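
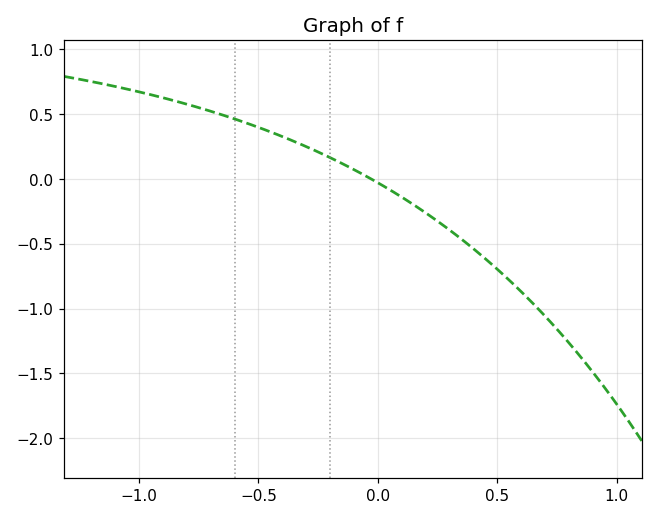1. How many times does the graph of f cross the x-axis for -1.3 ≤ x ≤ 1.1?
1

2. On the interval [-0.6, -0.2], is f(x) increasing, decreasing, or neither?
decreasing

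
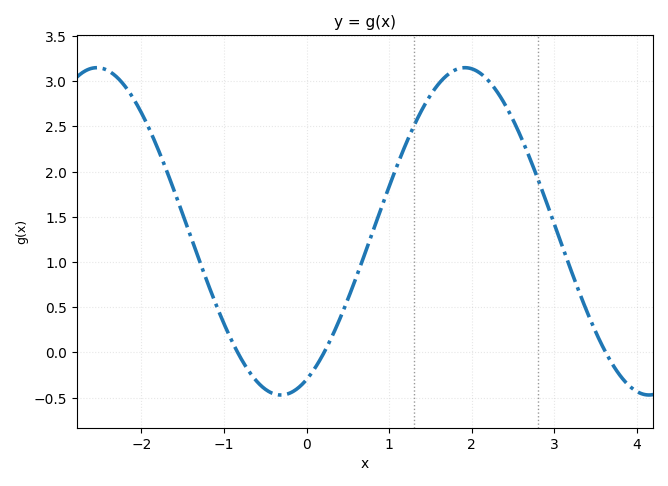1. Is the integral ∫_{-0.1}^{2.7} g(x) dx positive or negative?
positive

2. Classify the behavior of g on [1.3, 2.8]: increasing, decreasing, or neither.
neither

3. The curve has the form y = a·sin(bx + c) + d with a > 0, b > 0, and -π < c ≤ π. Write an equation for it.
y = 1.81sin(1.41x - 1.13) + 1.34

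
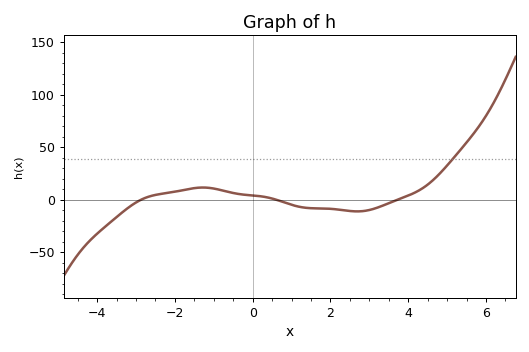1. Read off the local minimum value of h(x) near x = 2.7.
-11.1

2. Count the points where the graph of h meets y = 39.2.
1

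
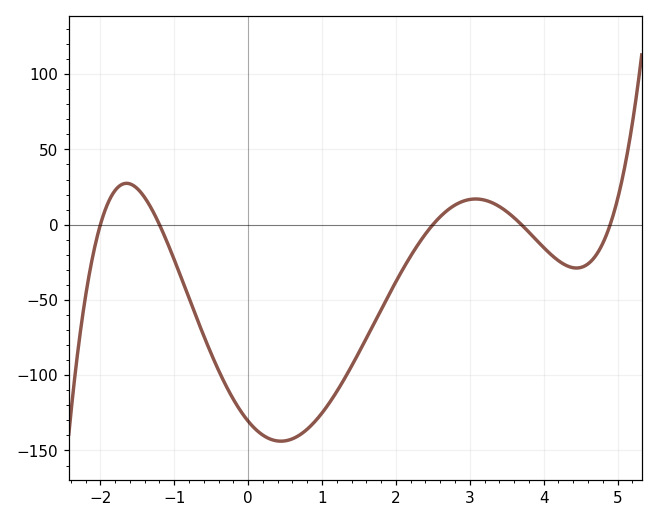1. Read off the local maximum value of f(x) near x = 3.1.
15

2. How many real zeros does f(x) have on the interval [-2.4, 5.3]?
5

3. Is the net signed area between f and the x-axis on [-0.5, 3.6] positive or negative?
negative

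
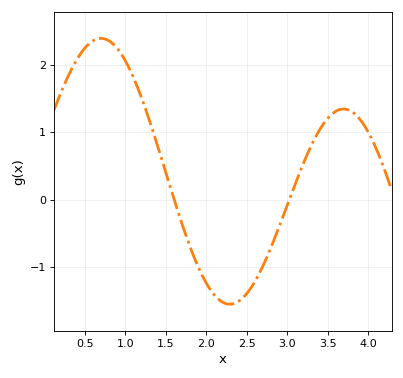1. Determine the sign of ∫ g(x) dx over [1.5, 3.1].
negative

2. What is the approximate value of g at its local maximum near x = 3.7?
1.34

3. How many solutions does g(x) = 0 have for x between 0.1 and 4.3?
2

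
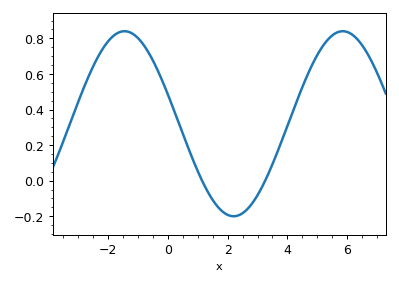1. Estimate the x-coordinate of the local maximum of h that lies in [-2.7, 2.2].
-1.4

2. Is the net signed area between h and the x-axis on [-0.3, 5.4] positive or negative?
positive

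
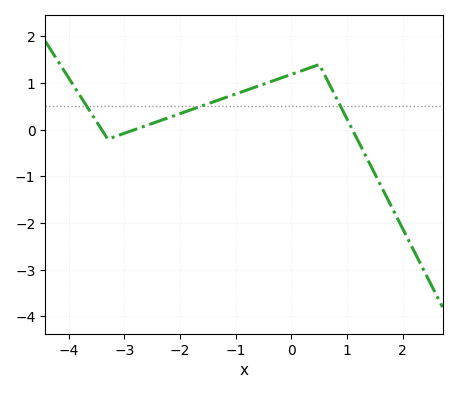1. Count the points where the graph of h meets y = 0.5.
3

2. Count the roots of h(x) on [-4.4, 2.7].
3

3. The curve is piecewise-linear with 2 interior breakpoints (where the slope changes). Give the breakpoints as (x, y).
(-3.3, -0.2); (0.5, 1.4)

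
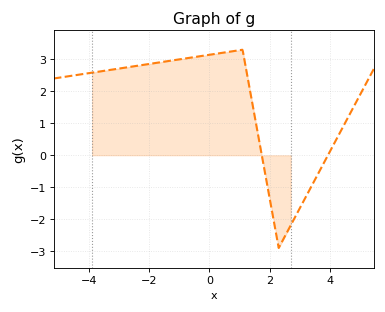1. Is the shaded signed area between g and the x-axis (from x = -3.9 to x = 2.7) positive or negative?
positive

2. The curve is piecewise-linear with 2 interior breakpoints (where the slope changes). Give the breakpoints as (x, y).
(1.1, 3.3); (2.3, -2.9)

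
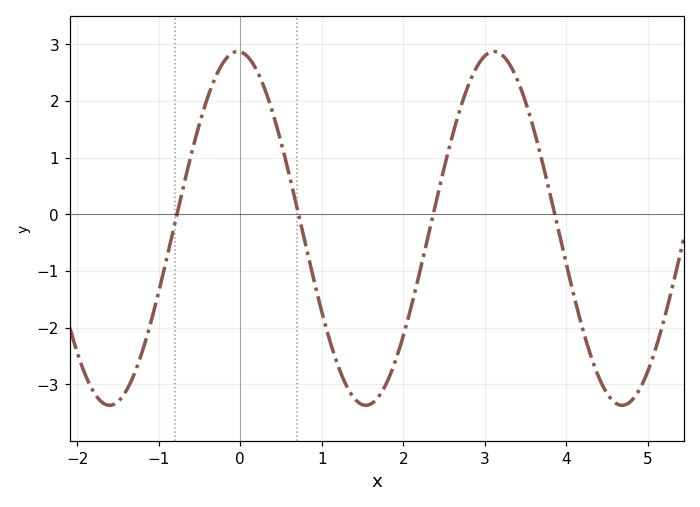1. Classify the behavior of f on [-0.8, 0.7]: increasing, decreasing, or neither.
neither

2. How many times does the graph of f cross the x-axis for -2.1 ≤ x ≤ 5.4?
4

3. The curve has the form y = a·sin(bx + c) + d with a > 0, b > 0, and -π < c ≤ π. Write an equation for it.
y = 3.12sin(2x + 1.63) - 0.25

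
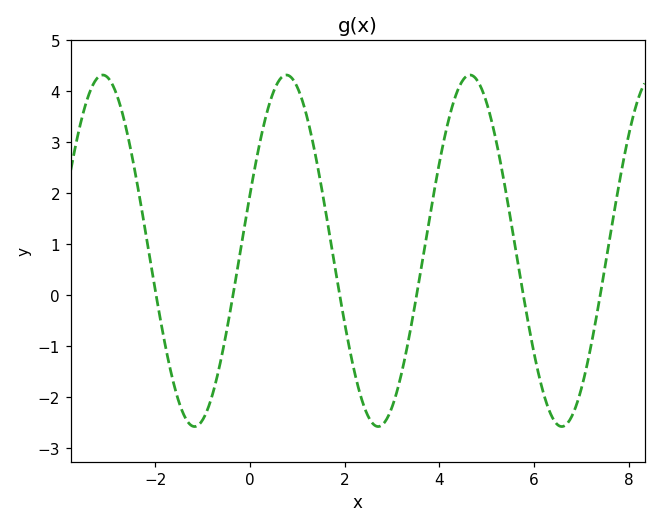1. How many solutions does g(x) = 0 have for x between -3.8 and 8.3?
6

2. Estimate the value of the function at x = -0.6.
-1.2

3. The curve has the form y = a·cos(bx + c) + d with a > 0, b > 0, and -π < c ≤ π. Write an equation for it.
y = 3.45cos(1.6x - 1.2) + 0.87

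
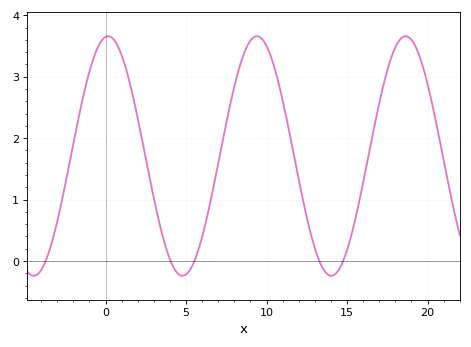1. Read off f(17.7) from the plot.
3.27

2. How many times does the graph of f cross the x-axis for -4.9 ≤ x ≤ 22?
5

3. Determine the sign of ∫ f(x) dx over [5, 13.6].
positive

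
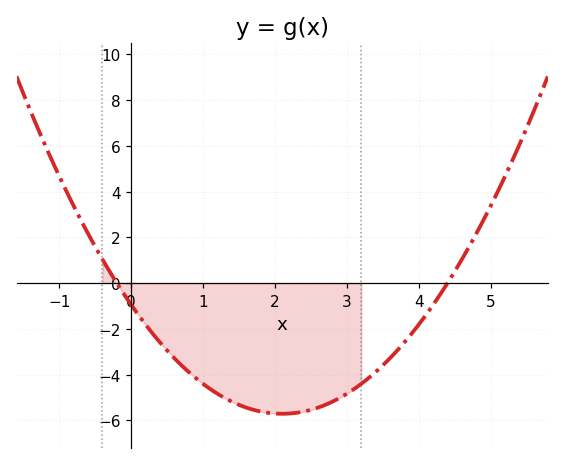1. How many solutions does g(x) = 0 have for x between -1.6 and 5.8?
2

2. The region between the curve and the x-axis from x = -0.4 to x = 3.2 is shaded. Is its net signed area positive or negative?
negative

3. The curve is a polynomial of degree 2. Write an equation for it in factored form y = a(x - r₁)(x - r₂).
y = 1.08(x + 0.2)(x - 4.4)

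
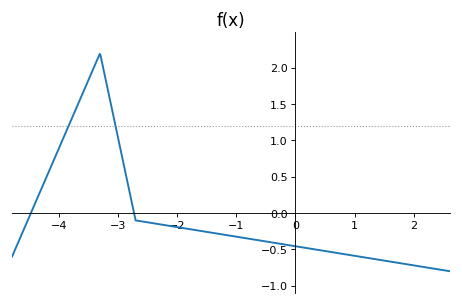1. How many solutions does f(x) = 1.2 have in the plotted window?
2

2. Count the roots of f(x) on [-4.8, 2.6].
2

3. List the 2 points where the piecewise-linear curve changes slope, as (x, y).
(-3.3, 2.2); (-2.7, -0.1)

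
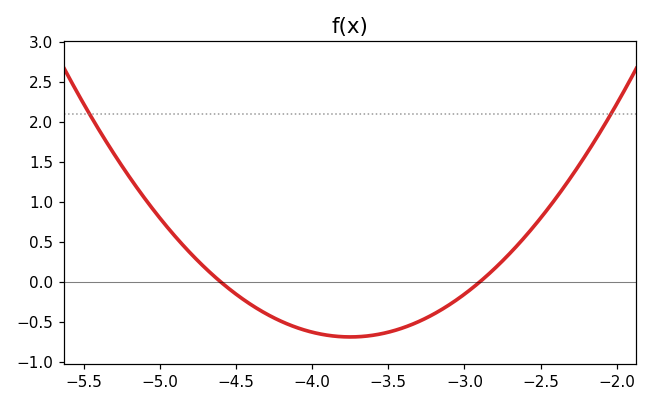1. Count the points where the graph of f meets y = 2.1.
2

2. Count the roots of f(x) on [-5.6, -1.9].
2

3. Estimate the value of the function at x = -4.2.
-0.494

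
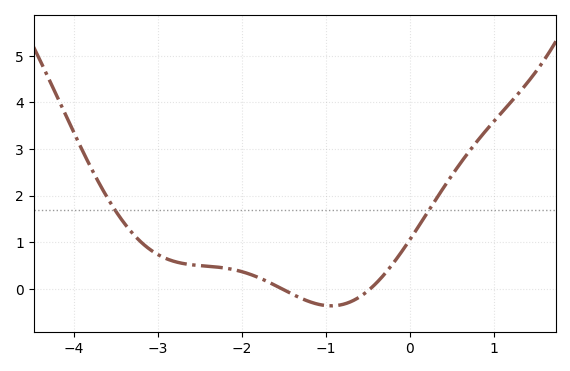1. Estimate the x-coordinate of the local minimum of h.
-0.94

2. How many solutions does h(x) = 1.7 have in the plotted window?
2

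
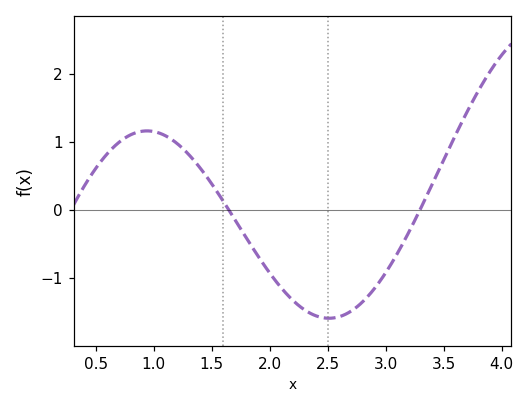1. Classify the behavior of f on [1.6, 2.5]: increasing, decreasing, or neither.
decreasing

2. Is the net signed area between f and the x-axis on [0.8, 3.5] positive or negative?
negative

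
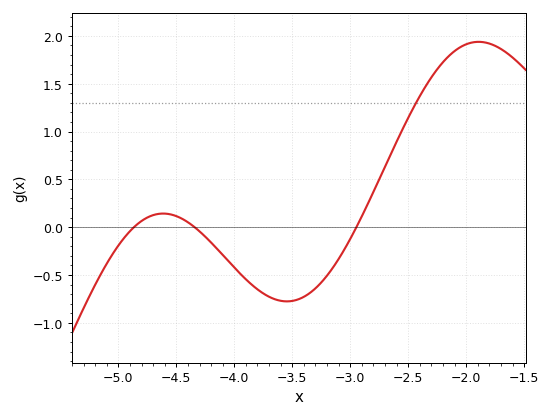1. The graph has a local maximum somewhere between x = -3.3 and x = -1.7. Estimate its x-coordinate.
-1.9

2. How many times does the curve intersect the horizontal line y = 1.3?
1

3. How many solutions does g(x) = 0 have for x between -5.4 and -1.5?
3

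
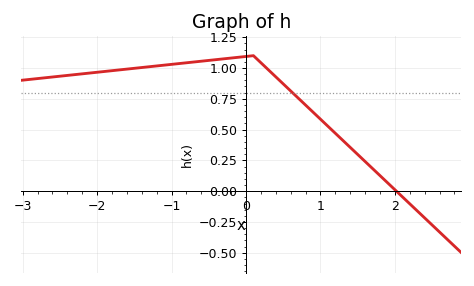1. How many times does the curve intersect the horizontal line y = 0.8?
1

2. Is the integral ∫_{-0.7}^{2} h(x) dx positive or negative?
positive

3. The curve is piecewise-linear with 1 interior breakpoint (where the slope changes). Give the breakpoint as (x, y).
(0.1, 1.1)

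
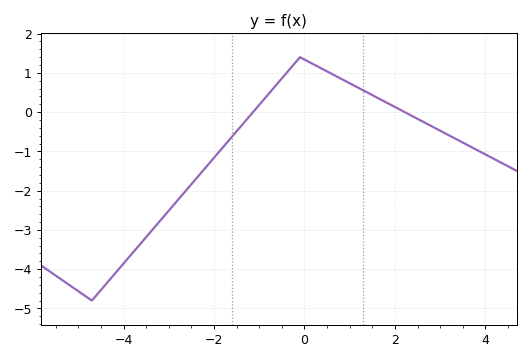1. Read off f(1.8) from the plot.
0.3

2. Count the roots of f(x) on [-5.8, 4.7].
2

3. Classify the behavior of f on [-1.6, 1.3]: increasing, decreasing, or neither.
neither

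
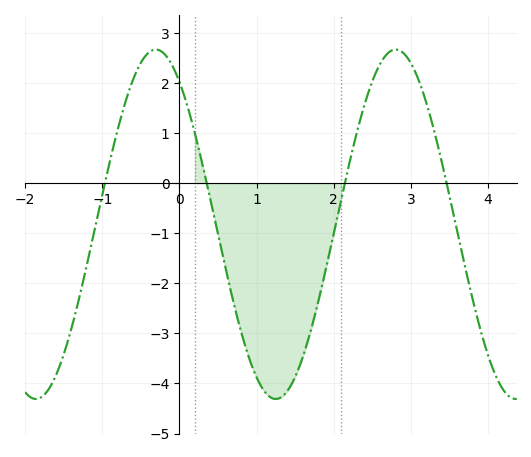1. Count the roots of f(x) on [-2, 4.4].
4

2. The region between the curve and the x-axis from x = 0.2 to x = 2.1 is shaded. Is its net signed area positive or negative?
negative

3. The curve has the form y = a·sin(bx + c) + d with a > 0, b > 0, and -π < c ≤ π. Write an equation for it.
y = 3.49sin(2.02x + 2.19) - 0.82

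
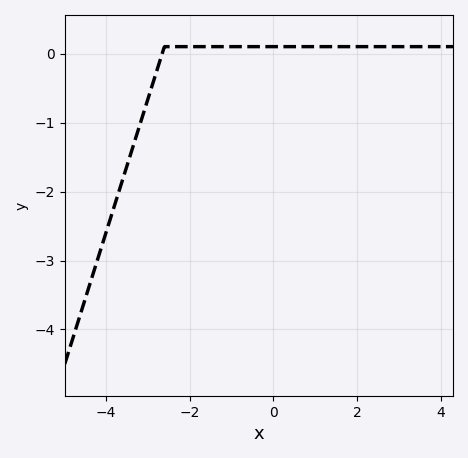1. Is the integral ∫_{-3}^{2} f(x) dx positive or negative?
positive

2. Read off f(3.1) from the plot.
0.1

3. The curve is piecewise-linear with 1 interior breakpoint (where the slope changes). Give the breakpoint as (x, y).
(-2.6, 0.1)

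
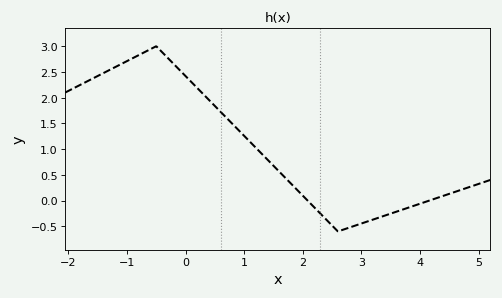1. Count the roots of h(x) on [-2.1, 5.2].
2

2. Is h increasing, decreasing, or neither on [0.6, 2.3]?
decreasing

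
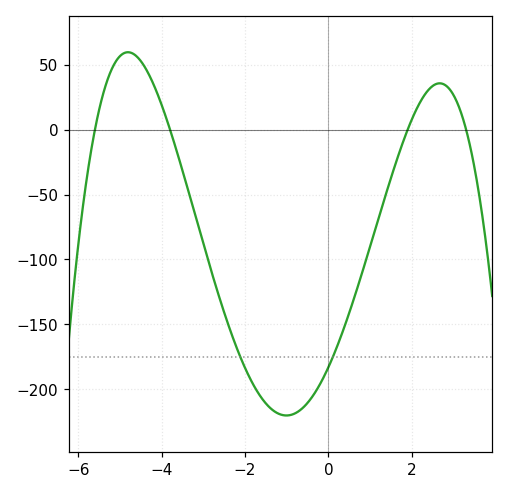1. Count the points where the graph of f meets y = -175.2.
2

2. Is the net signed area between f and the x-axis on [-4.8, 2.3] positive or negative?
negative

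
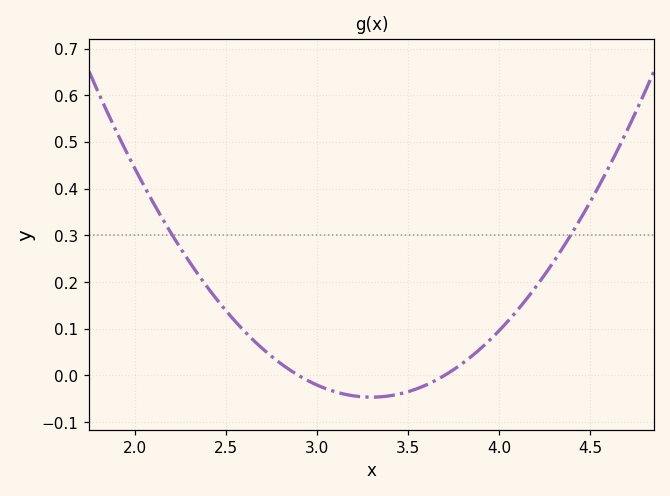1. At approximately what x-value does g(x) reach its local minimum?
3.3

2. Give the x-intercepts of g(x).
2.9, 3.7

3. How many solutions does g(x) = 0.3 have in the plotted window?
2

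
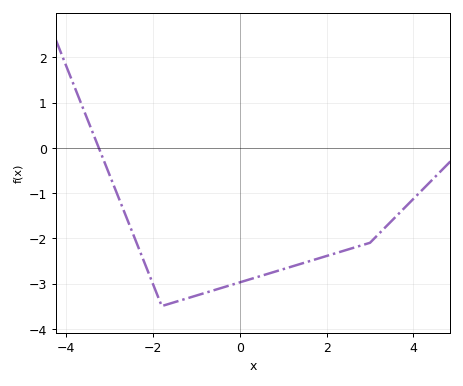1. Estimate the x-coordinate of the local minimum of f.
-1.8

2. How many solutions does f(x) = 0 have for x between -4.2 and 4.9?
1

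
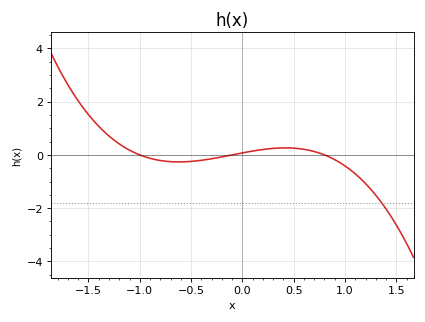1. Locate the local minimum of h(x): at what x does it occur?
-0.6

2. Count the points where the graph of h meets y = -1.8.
1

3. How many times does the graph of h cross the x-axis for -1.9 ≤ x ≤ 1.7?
3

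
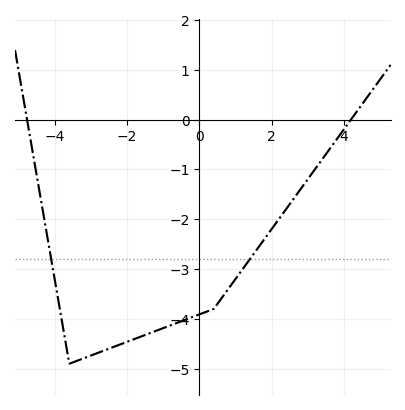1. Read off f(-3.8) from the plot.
-4.1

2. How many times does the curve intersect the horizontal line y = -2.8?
2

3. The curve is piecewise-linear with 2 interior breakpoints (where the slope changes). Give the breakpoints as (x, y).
(-3.6, -4.9); (0.4, -3.8)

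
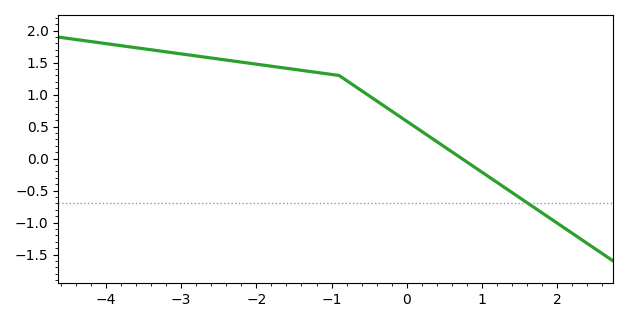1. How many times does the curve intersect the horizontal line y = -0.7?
1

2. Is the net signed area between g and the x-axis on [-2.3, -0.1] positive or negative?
positive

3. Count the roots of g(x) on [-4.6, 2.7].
1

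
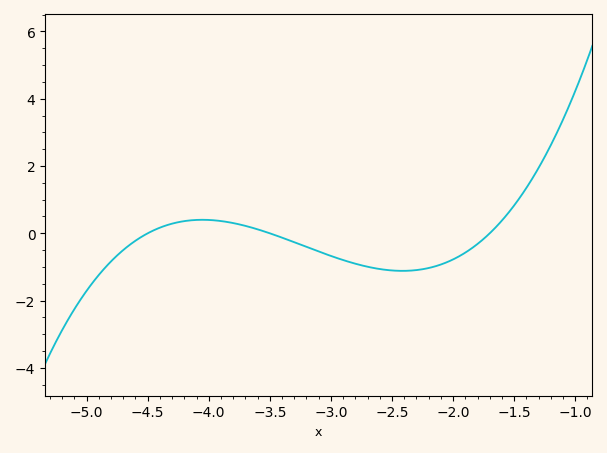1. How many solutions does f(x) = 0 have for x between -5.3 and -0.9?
3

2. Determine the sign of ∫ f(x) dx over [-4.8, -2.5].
negative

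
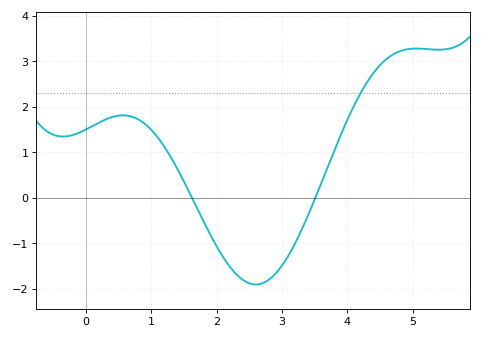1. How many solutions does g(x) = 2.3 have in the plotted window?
1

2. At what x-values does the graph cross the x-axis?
1.6, 3.5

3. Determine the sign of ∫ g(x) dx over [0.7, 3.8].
negative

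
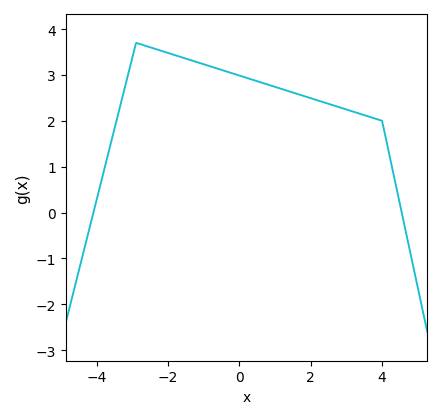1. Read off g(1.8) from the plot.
2.54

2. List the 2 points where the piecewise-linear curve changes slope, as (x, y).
(-2.9, 3.7); (4, 2)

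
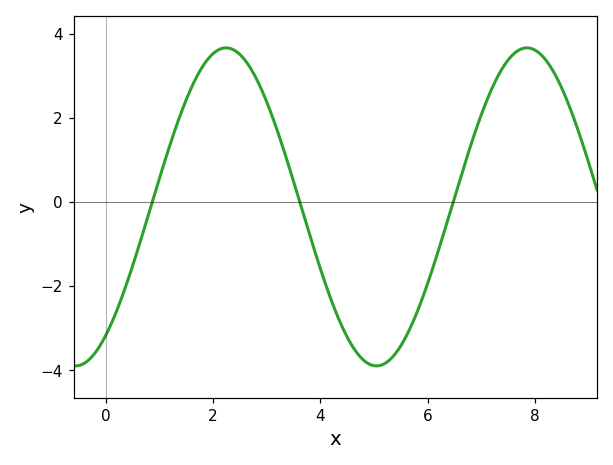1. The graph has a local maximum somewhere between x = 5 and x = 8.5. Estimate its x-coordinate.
7.8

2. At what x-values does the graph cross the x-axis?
0.8, 3.6, 6.4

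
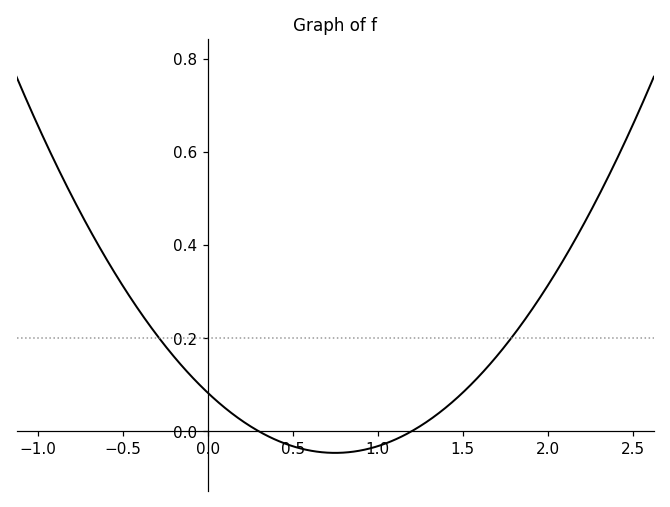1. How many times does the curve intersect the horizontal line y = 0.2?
2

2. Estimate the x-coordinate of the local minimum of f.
0.75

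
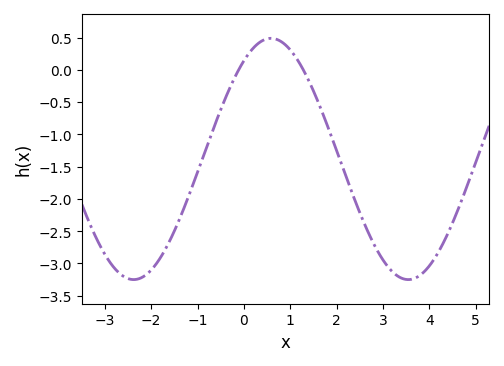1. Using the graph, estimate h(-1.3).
-2.15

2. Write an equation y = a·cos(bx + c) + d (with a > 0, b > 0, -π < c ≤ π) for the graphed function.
y = 1.87cos(1.1x - 0.62) - 1.38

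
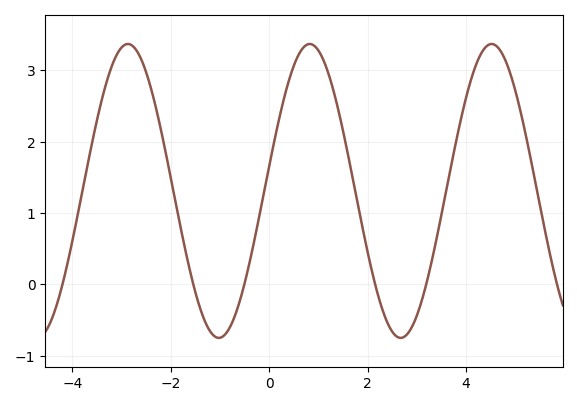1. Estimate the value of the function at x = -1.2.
-0.7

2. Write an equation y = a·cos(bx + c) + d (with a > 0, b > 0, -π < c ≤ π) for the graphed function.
y = 2.06cos(1.7x - 1.4) + 1.31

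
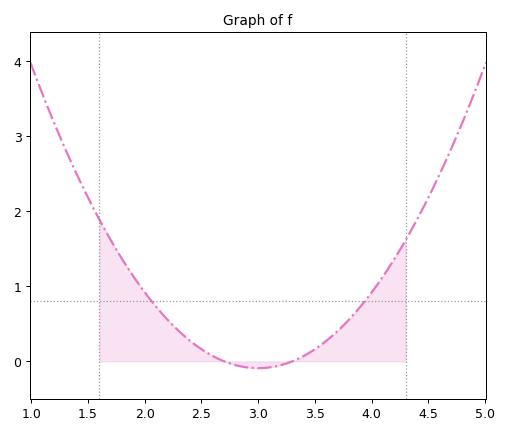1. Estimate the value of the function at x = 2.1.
0.7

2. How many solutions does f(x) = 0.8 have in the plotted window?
2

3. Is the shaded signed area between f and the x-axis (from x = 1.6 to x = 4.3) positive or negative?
positive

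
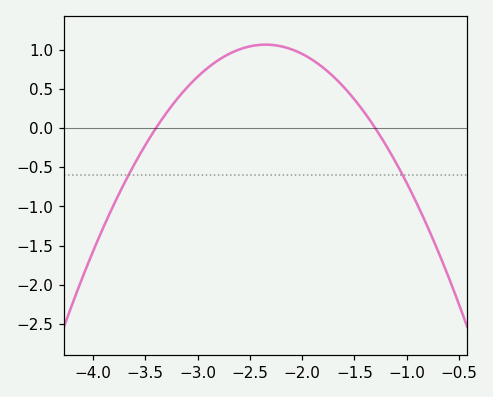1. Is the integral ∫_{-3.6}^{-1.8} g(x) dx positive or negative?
positive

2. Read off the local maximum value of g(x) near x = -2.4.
1.05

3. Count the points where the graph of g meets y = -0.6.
2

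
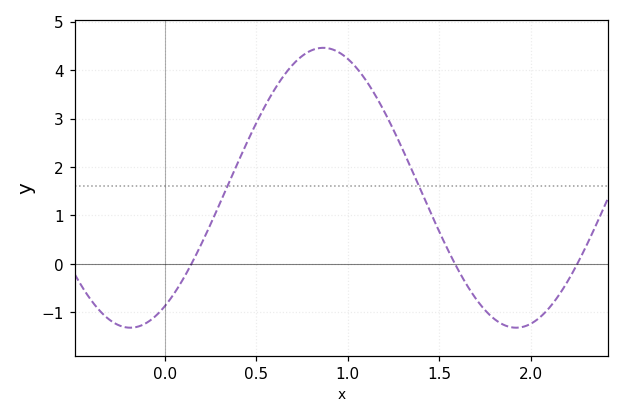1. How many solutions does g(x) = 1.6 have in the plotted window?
2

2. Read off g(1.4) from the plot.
1.5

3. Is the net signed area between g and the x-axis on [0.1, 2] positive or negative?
positive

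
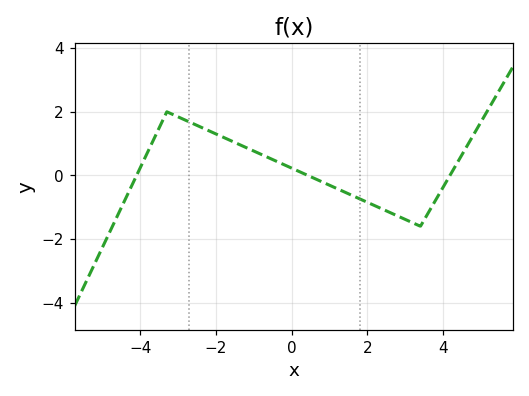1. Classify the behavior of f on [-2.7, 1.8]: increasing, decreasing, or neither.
decreasing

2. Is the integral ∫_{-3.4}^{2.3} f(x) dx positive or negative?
positive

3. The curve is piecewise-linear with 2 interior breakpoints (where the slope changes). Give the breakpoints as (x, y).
(-3.3, 2); (3.4, -1.6)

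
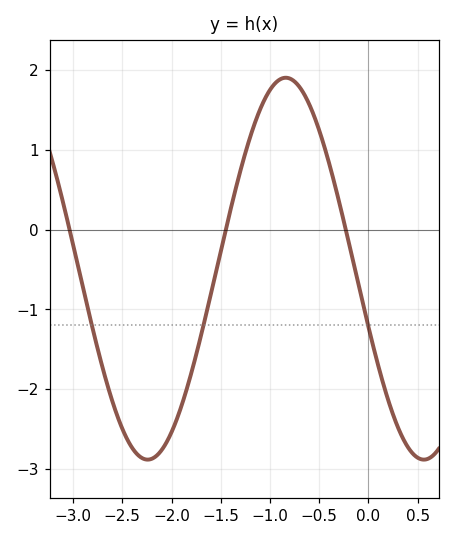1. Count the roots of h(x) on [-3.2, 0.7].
3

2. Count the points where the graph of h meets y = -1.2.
3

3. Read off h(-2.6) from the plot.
-2.2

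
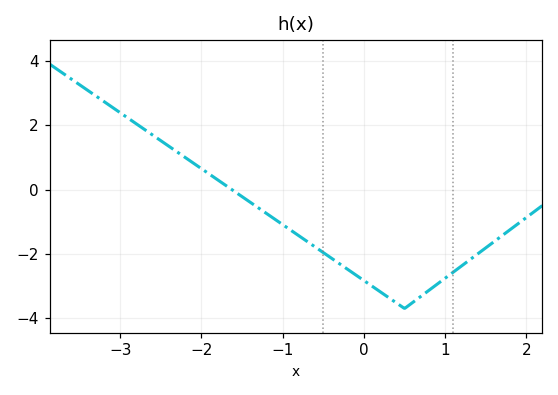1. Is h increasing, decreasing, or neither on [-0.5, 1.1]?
neither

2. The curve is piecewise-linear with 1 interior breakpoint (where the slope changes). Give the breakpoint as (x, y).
(0.5, -3.7)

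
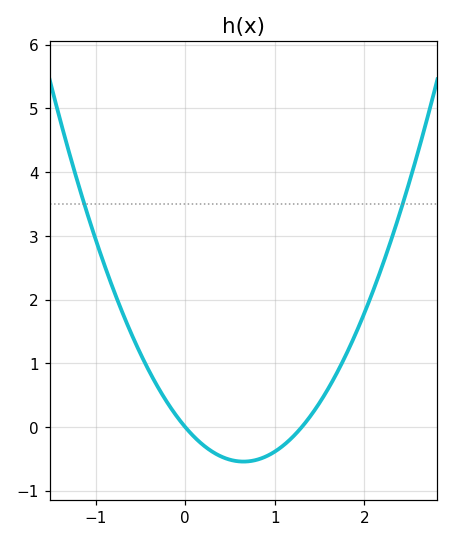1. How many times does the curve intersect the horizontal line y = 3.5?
2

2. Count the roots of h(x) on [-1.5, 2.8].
2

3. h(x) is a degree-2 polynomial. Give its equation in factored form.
y = 1.28(x - 0)(x - 1.3)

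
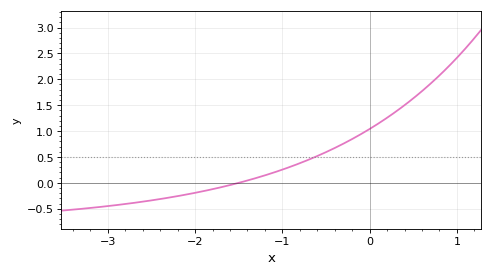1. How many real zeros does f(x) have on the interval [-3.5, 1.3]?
1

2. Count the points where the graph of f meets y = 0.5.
1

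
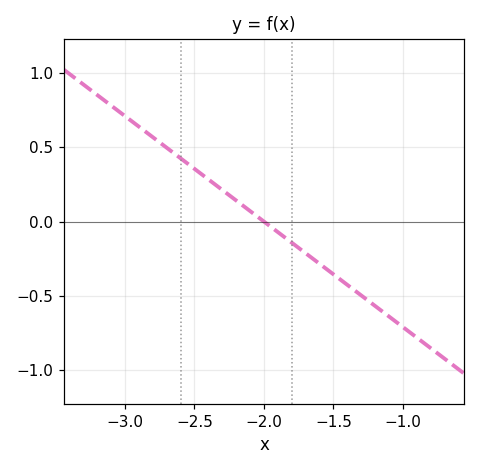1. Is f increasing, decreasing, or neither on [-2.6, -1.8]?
decreasing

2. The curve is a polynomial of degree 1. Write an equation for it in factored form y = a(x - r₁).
y = -0.71(x + 2)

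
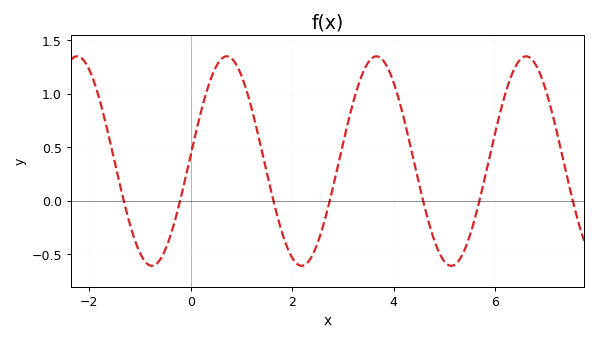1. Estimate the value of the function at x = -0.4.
-0.35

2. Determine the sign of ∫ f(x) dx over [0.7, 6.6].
positive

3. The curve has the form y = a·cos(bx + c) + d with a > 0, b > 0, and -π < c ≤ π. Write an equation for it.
y = 0.98cos(2.1x - 1.5) + 0.37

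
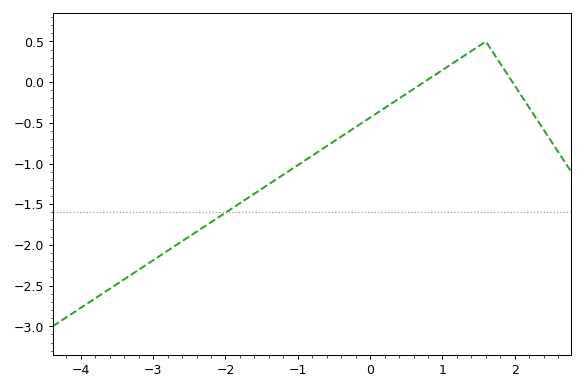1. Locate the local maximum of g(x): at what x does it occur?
1.6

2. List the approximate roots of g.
0.7, 2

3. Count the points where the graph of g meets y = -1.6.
1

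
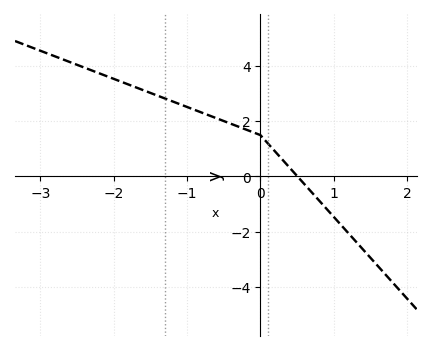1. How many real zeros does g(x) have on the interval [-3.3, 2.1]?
1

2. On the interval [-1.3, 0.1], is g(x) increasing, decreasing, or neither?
decreasing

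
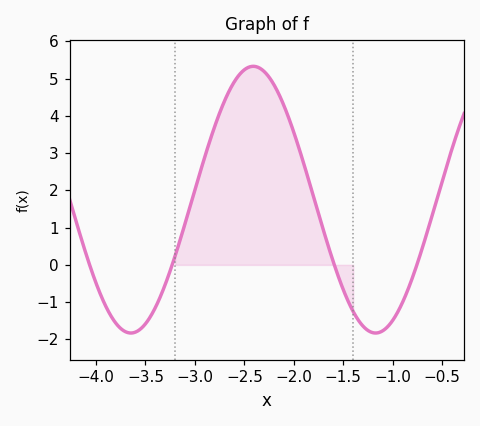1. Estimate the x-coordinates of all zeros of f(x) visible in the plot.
-4.06, -3.23, -1.59, -0.756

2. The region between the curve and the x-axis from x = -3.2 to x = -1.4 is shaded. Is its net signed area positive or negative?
positive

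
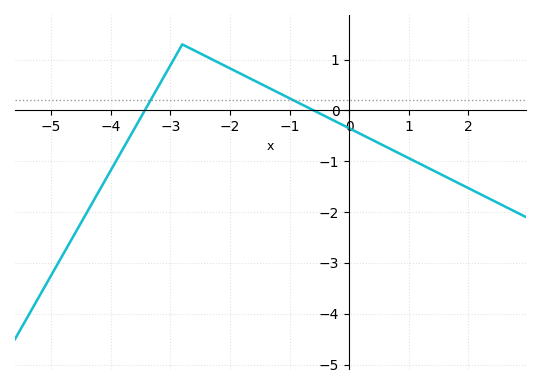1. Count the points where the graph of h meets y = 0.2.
2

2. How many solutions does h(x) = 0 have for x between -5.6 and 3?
2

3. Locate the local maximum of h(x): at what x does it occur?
-2.8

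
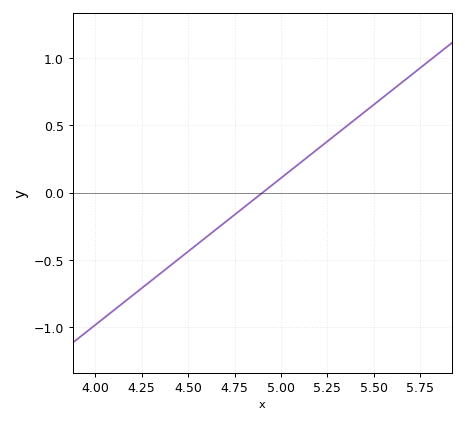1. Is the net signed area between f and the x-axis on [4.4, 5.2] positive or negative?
negative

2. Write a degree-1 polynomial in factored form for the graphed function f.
y = 1.09(x - 4.9)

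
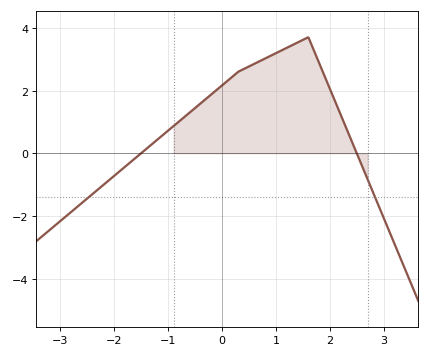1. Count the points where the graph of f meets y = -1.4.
2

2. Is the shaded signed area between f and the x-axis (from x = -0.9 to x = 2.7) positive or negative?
positive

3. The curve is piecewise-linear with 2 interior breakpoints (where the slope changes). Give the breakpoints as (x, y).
(0.3, 2.6); (1.6, 3.7)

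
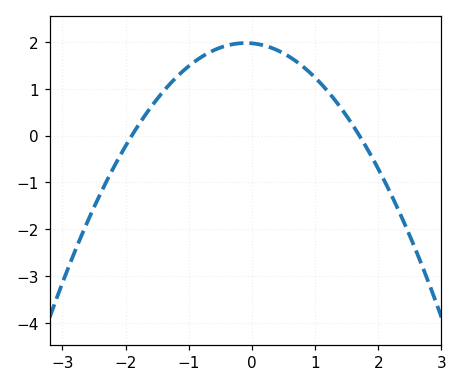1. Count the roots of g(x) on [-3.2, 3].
2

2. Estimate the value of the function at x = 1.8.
-0.2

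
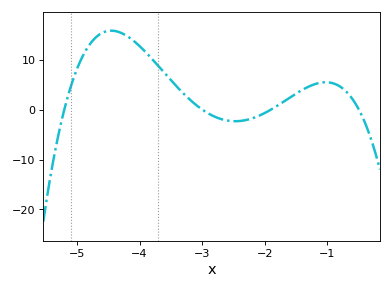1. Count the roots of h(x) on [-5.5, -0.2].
4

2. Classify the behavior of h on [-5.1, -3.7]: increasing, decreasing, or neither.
neither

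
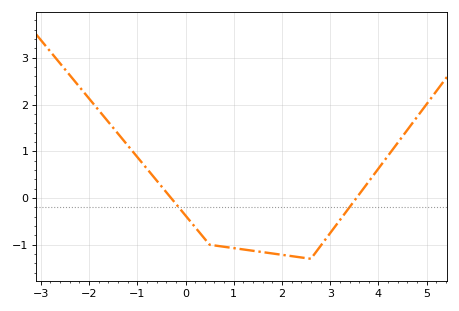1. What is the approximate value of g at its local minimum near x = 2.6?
-1.3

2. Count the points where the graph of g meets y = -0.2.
2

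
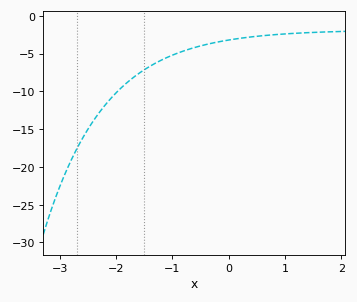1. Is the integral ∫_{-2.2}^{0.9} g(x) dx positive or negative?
negative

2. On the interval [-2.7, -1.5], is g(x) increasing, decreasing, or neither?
increasing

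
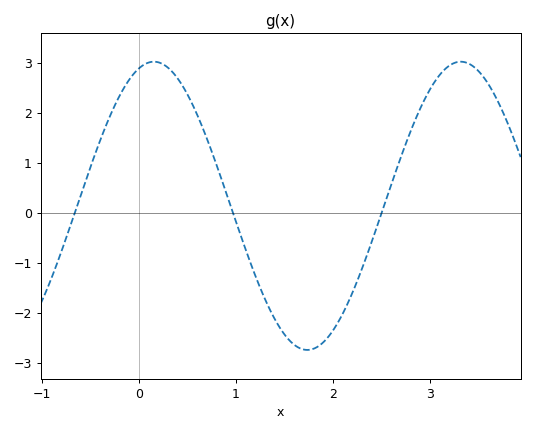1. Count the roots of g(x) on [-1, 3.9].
3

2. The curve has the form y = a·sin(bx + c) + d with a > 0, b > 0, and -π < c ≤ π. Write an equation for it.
y = 2.88sin(1.99x + 1.26) + 0.14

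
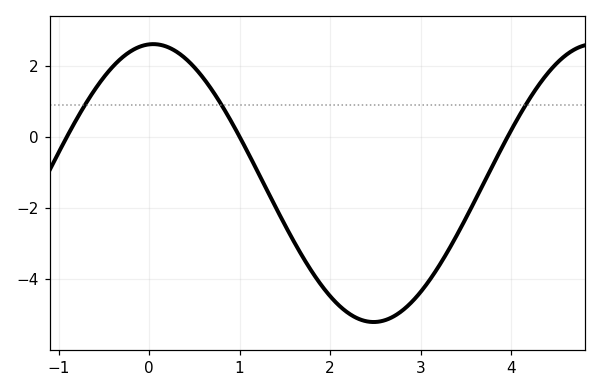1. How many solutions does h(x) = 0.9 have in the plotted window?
3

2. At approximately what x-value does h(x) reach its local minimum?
2.5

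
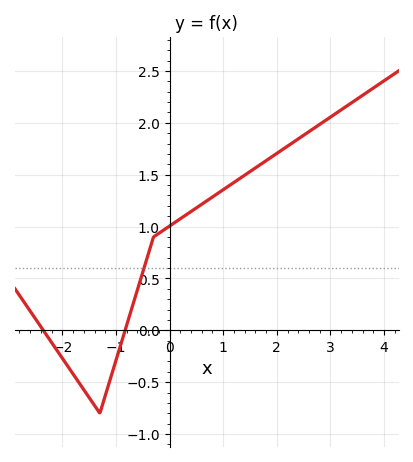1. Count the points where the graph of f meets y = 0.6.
1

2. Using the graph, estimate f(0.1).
1.05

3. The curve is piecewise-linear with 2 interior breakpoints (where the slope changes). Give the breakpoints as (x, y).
(-1.3, -0.8); (-0.3, 0.9)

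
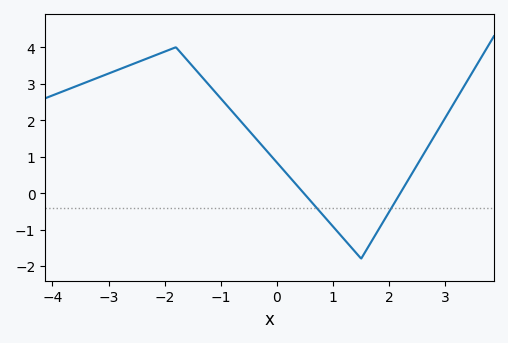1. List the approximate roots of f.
0.4, 2.2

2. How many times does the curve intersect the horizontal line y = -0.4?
2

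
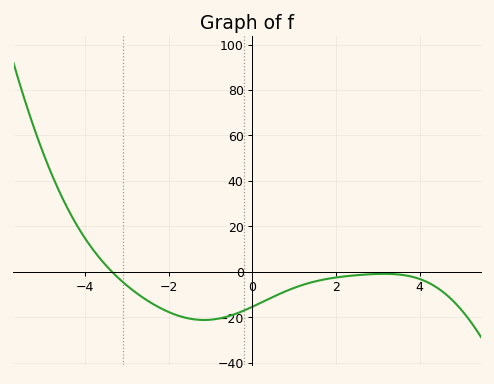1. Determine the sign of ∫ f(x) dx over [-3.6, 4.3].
negative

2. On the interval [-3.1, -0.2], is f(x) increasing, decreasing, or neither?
neither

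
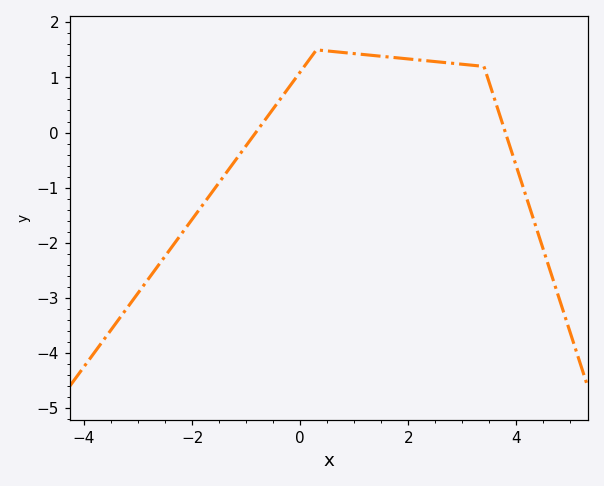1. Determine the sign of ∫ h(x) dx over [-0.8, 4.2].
positive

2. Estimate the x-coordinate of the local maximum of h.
0.4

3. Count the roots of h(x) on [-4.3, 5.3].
2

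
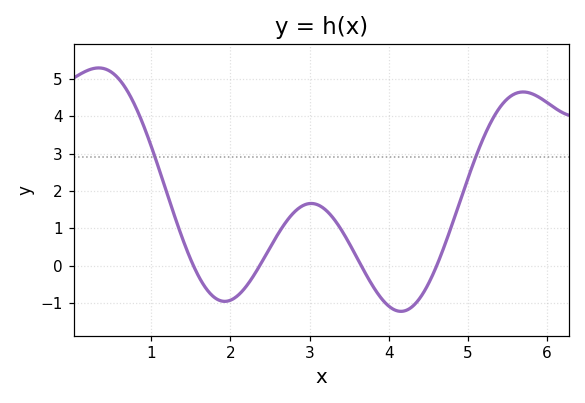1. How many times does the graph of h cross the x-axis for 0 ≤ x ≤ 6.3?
4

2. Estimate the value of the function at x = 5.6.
4.6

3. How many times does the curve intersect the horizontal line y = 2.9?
2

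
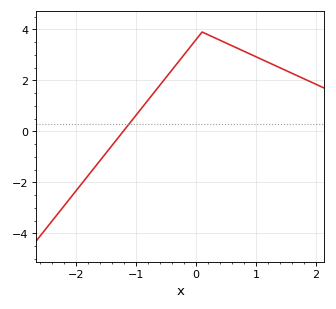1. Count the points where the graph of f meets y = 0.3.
1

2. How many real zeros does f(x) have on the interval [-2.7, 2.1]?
1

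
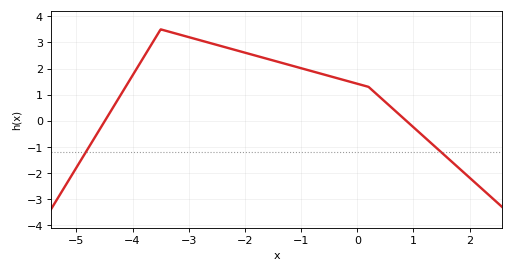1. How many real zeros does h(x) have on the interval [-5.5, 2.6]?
2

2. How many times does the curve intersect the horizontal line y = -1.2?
2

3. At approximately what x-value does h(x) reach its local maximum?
-3.4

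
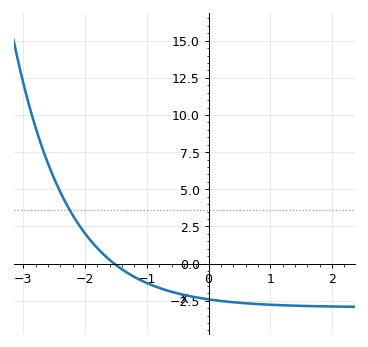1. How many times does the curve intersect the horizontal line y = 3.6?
1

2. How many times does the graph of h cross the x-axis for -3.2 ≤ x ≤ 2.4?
1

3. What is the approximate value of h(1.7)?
-3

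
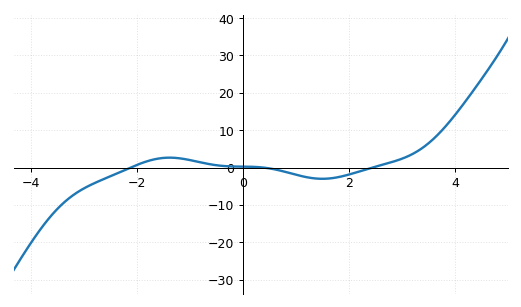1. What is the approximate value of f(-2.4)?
-2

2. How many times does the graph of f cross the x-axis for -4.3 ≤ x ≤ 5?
3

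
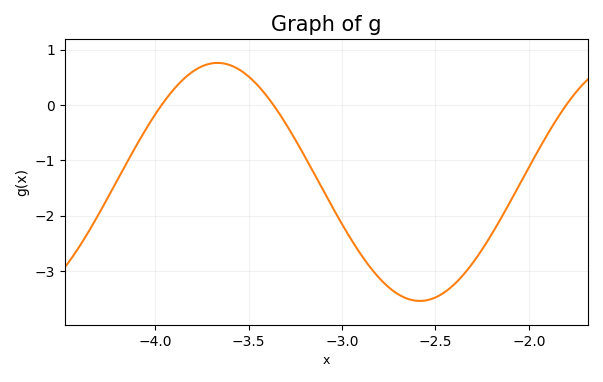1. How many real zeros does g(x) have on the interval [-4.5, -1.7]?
3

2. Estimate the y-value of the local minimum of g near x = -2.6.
-3.5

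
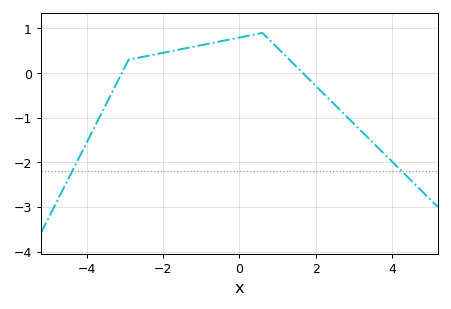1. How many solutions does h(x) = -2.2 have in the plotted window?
2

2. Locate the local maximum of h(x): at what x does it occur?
0.6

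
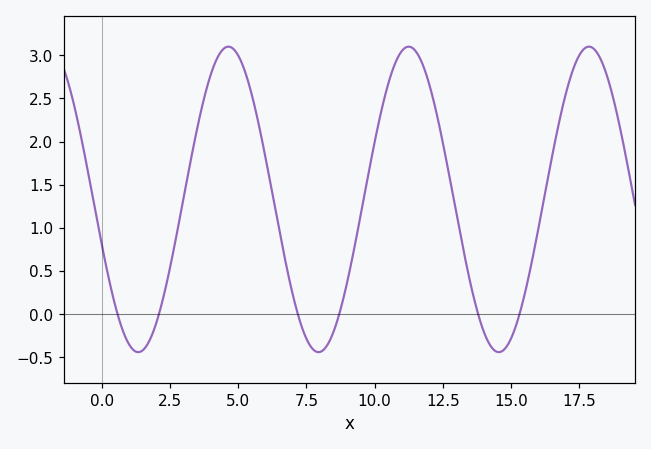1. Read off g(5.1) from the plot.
2.95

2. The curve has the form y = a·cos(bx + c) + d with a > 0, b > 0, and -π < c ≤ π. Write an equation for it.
y = 1.77cos(0.95x + 1.9) + 1.33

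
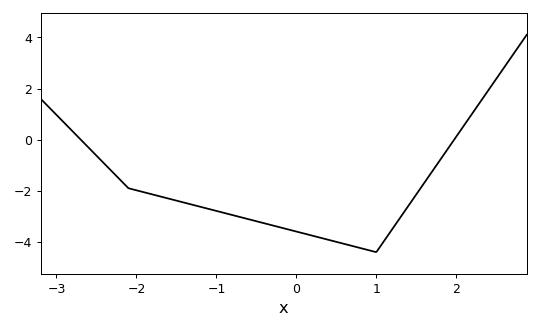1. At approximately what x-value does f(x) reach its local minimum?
1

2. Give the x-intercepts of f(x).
-2.7, 2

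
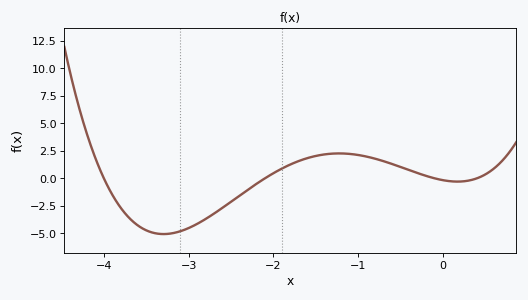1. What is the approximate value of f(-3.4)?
-5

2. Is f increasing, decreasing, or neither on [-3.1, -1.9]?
increasing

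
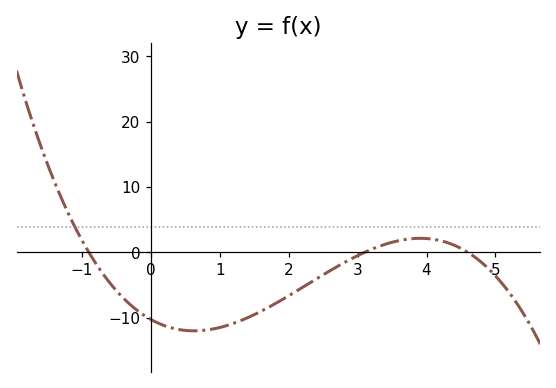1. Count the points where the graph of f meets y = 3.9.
1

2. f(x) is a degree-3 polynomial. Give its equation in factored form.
y = -0.8(x + 0.9)(x - 3.1)(x - 4.6)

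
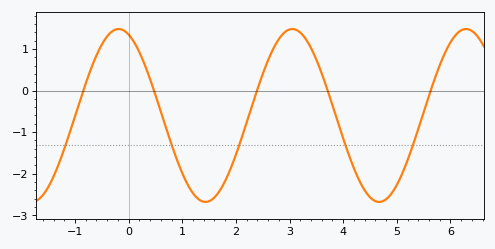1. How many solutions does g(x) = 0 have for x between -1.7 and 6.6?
5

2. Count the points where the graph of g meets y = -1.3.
5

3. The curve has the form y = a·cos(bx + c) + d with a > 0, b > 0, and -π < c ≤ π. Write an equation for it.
y = 2.08cos(1.9x + 0.36) - 0.6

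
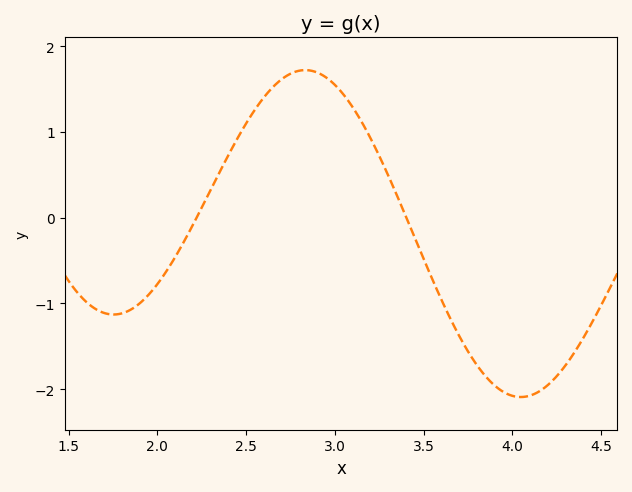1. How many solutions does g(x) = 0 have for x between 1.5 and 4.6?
2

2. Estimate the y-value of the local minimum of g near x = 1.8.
-1.1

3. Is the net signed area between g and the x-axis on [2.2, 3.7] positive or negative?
positive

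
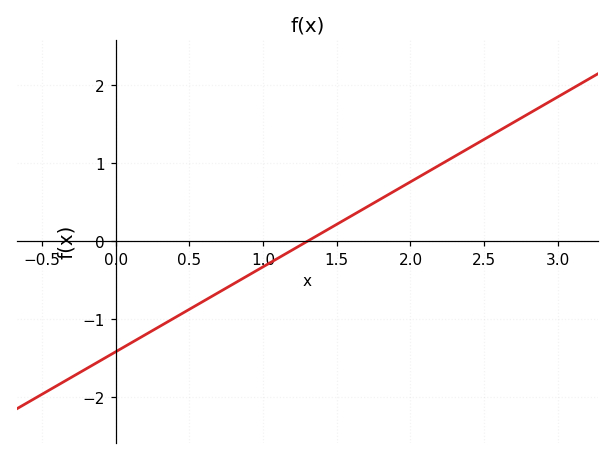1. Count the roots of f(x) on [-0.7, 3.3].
1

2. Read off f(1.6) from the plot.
0.327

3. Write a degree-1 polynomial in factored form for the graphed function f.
y = 1.09(x - 1.3)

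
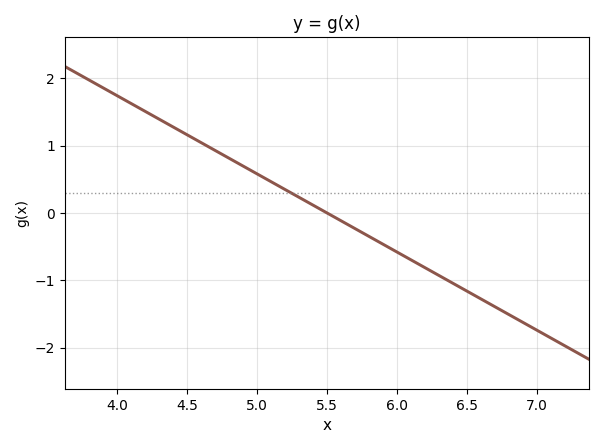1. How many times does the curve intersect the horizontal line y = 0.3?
1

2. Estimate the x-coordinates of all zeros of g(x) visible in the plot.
5.5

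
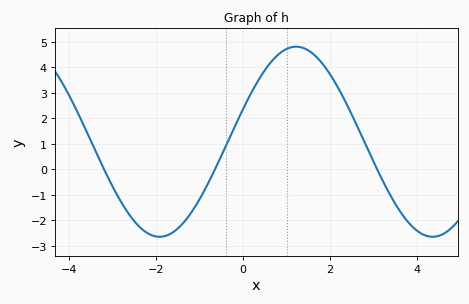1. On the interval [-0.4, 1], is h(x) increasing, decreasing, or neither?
increasing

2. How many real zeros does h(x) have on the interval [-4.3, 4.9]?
3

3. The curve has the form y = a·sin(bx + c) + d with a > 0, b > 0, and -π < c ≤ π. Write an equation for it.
y = 3.73sin(1x + 0.35) + 1.08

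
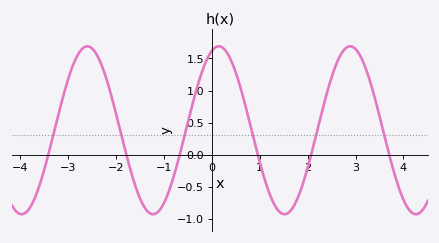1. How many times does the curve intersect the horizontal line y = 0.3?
6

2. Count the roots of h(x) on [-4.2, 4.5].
6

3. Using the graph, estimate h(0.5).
1.3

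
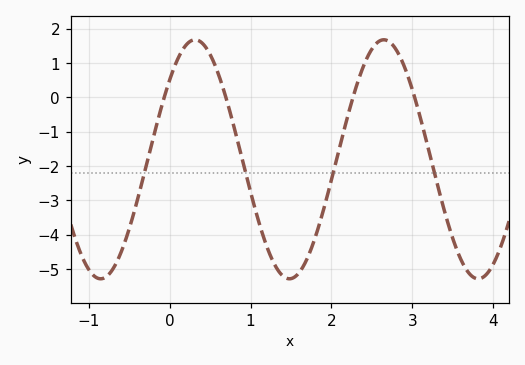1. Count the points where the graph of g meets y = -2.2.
4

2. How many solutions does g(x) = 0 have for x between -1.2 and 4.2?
4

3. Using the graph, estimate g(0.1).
1.1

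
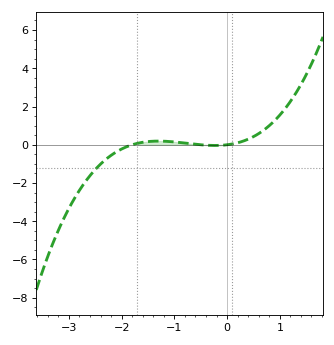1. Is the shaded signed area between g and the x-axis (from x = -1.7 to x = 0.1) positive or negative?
positive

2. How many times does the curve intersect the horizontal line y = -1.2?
1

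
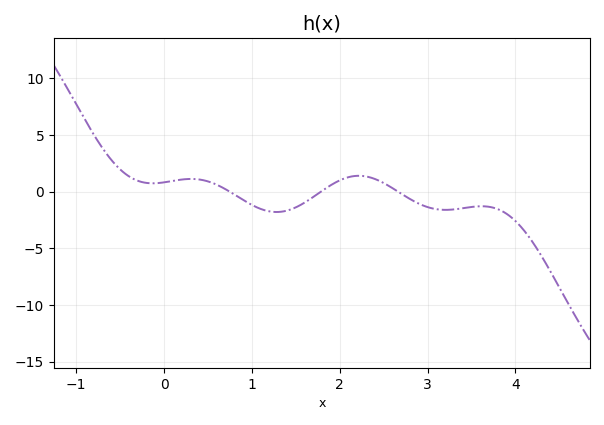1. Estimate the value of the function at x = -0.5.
1.96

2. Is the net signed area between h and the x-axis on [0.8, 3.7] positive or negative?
negative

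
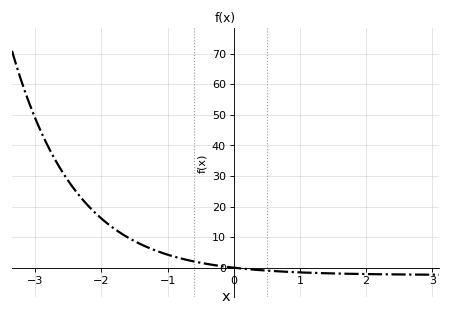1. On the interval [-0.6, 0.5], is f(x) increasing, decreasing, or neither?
decreasing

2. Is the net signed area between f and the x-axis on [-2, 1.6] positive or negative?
positive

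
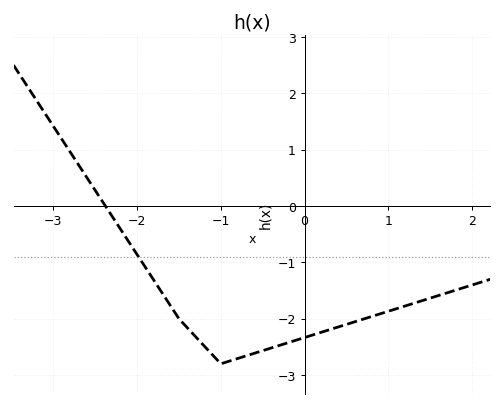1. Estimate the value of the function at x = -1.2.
-2.48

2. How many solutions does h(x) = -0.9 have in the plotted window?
1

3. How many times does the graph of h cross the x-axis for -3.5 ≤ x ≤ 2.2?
1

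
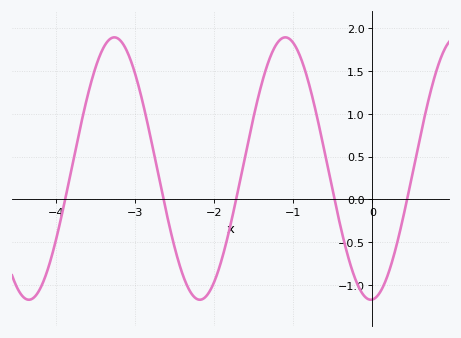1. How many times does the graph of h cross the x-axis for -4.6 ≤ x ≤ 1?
5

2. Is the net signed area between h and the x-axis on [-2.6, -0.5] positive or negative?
positive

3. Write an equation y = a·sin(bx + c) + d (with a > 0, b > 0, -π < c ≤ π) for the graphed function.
y = 1.53sin(2.91x - 1.51) + 0.36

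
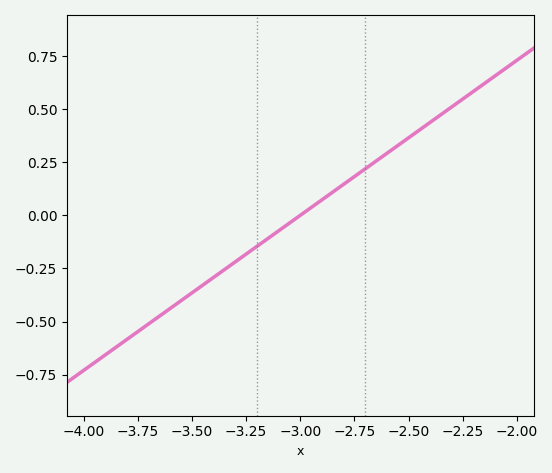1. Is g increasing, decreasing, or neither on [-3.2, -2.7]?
increasing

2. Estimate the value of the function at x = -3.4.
-0.3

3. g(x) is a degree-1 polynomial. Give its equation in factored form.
y = 0.73(x + 3)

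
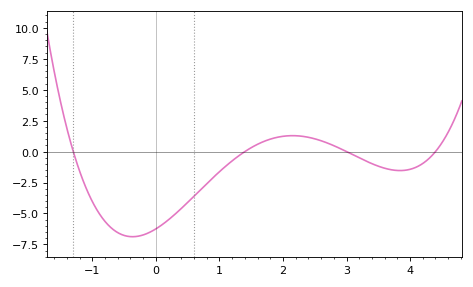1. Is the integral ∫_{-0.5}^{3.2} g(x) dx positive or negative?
negative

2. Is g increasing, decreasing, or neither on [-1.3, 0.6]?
neither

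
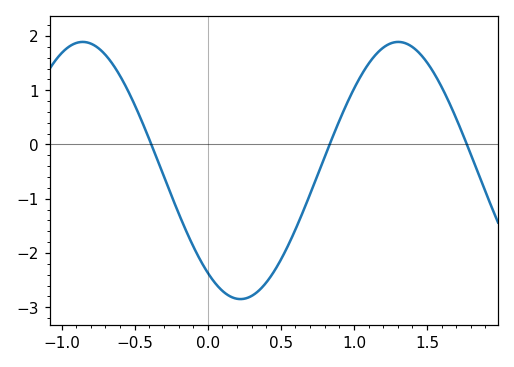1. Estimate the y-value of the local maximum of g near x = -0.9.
1.89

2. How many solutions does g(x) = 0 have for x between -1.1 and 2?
3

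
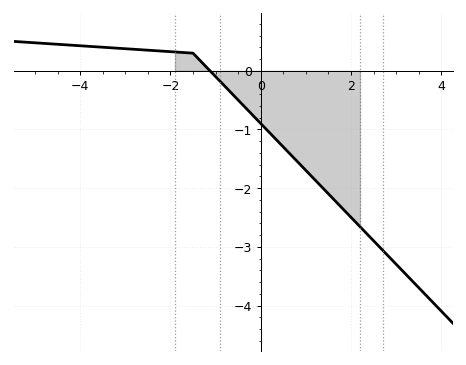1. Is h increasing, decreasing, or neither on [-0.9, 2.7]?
decreasing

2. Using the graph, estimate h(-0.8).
-0.3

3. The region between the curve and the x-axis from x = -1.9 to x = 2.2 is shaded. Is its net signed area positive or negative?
negative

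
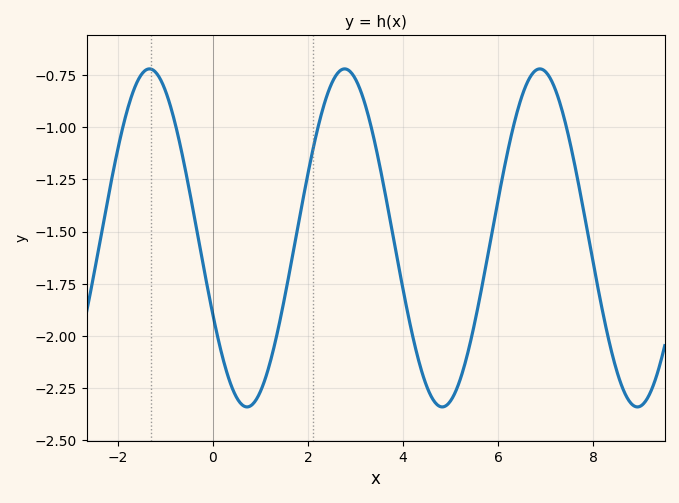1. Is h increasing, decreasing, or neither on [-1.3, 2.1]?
neither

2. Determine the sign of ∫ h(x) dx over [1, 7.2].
negative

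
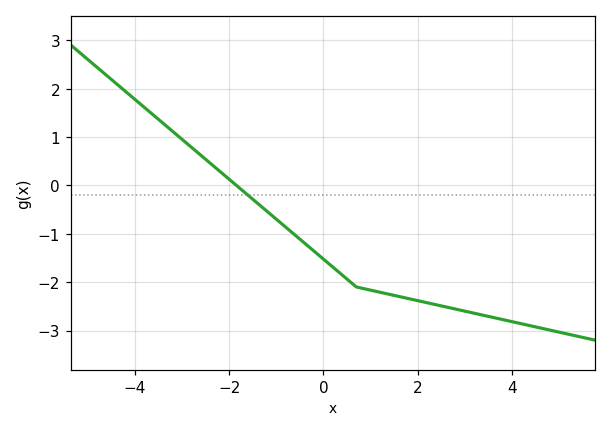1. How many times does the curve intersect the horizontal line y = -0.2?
1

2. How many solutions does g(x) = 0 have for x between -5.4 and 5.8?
1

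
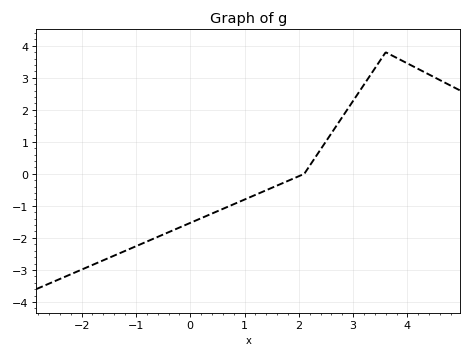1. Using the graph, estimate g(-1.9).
-2.92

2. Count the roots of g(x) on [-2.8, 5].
1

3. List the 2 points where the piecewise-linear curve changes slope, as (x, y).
(2.1, 0); (3.6, 3.8)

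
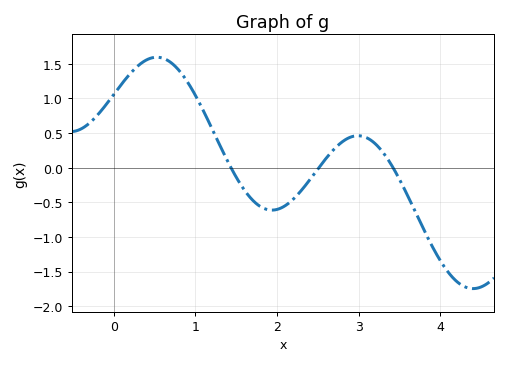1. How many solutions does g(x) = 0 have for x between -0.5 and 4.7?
3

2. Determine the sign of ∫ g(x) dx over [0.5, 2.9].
positive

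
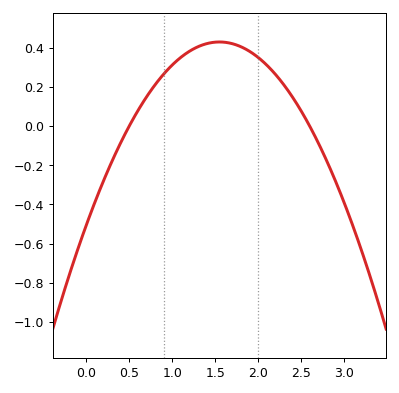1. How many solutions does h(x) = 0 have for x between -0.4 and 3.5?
2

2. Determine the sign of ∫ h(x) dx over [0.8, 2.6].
positive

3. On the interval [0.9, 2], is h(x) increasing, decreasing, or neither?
neither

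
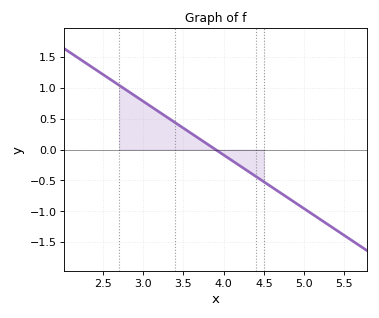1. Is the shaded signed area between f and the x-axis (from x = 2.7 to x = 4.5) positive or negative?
positive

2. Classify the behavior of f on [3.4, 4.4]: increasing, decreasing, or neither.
decreasing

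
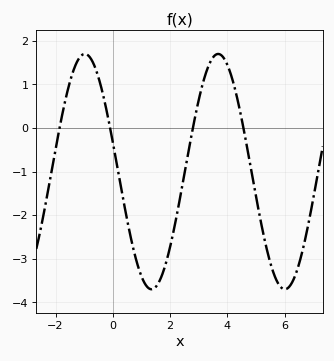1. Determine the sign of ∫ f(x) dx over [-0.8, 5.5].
negative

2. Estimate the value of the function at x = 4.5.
0.2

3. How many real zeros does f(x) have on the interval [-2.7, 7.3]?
4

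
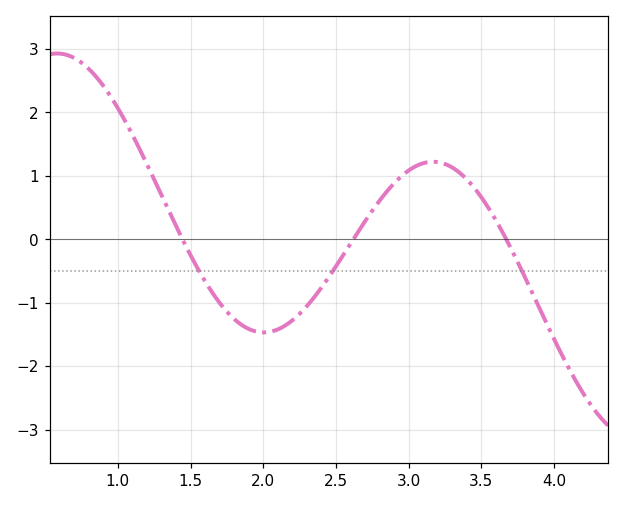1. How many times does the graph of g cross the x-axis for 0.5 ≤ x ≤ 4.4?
3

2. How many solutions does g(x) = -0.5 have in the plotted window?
3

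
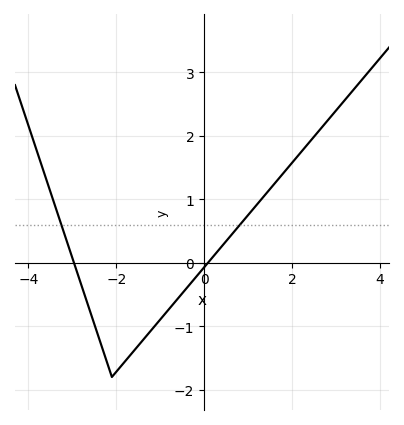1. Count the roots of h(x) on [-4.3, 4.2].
2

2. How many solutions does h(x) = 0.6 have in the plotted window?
2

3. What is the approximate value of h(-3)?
0.076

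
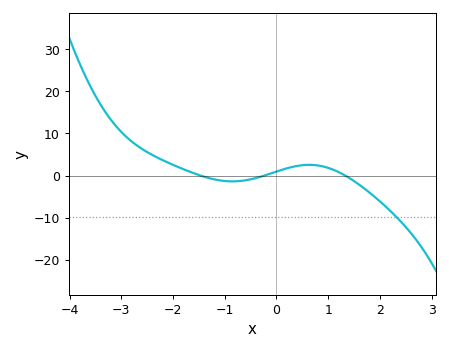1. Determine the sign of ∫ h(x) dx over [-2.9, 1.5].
positive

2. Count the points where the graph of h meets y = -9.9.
1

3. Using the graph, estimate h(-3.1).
11.7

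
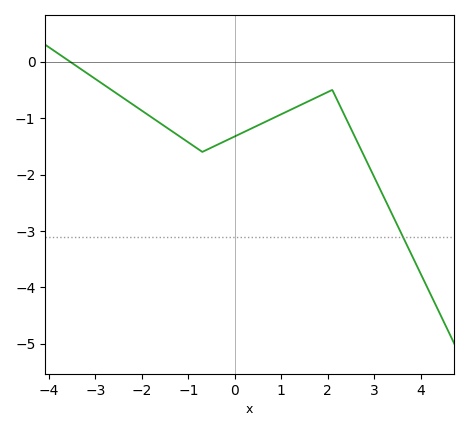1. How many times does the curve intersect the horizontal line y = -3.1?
1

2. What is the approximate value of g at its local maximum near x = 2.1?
-0.5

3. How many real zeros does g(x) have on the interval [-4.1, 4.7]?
1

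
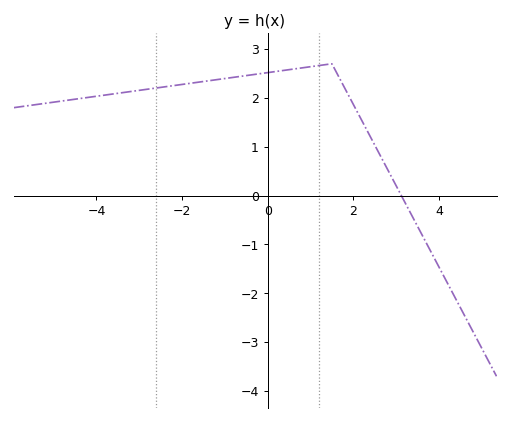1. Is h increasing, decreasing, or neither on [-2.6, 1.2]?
increasing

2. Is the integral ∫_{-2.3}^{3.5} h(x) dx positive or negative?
positive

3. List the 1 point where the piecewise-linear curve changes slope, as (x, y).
(1.5, 2.7)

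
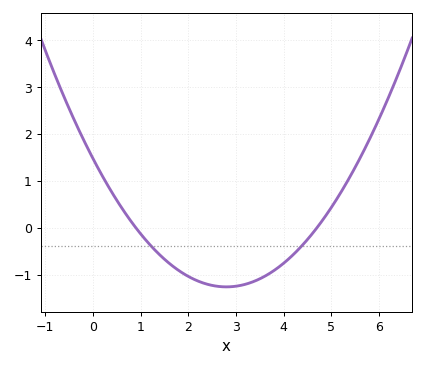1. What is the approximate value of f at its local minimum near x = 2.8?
-1.26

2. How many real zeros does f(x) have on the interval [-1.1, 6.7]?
2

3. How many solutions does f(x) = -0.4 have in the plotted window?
2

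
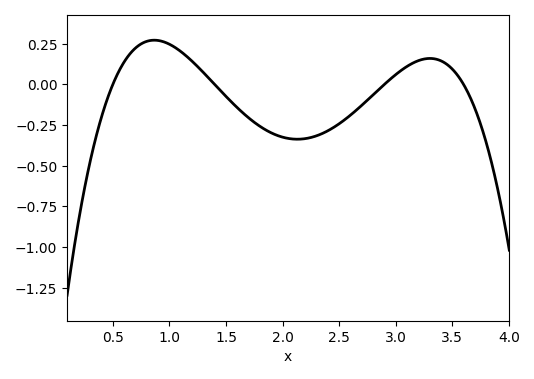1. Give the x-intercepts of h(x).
0.5, 1.4, 2.9, 3.6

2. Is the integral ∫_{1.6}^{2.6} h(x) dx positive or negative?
negative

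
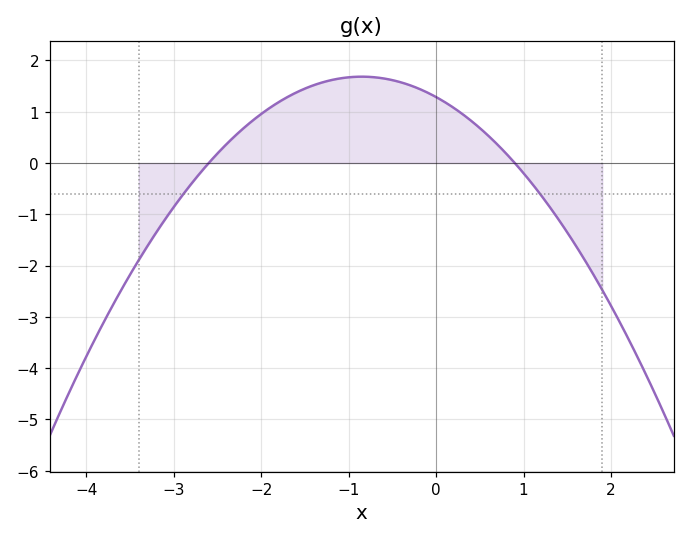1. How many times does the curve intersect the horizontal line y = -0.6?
2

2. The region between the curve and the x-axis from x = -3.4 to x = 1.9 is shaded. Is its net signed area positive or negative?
positive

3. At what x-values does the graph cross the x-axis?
-2.6, 0.9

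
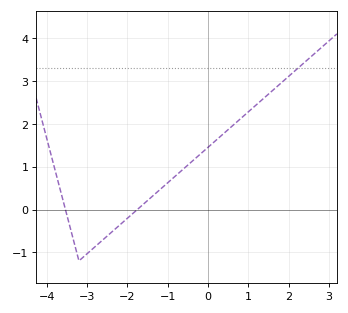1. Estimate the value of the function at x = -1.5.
0.2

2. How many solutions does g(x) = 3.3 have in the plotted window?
1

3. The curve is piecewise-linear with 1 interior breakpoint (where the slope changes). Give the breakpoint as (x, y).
(-3.2, -1.2)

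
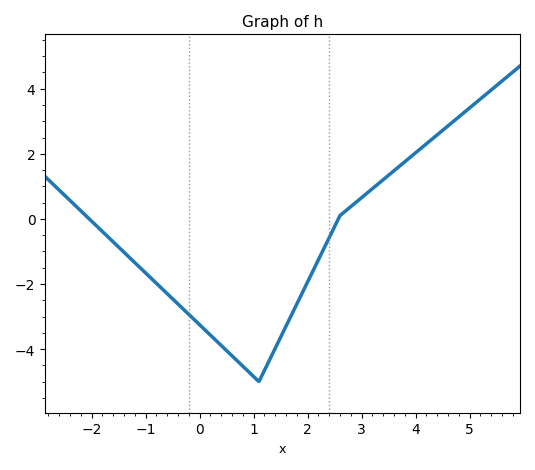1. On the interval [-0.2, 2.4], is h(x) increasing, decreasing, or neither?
neither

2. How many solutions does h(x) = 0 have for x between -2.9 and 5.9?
2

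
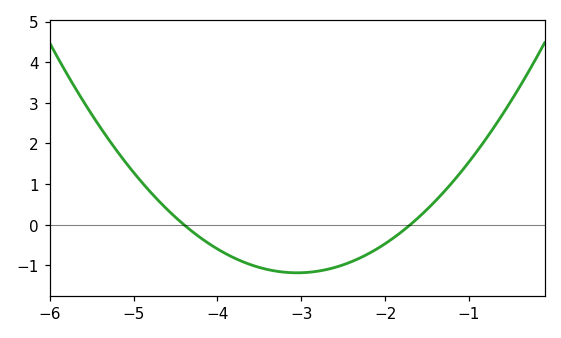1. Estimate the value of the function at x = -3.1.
-1.2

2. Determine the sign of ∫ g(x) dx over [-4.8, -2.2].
negative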